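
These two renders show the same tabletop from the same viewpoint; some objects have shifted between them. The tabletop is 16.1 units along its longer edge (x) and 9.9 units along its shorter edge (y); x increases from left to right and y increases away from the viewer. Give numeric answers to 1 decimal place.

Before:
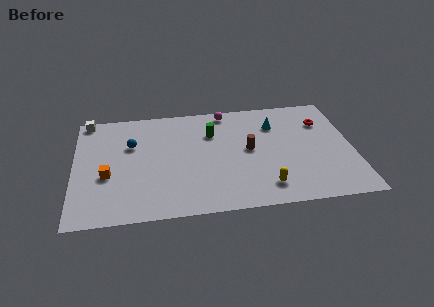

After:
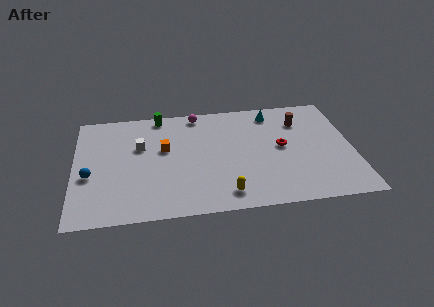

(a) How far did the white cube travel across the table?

4.1

From (0.8, 9.1) to (3.8, 6.3), the white cube covered √(3.0² + 2.8²) ≈ 4.1 units.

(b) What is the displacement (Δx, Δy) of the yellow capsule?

(-2.3, -0.3)

From the two frames, the yellow capsule sits at roughly (10.9, 1.8) before and (8.6, 1.5) after.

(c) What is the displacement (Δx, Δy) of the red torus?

(-2.5, -2.0)

The red torus was at about (14.5, 7.2) and moved to about (12.0, 5.2).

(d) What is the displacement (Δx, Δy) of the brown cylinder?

(3.1, 2.2)

From the two frames, the brown cylinder sits at roughly (10.1, 5.2) before and (13.2, 7.4) after.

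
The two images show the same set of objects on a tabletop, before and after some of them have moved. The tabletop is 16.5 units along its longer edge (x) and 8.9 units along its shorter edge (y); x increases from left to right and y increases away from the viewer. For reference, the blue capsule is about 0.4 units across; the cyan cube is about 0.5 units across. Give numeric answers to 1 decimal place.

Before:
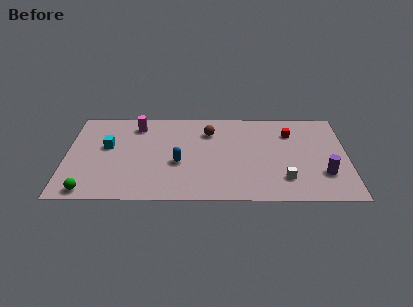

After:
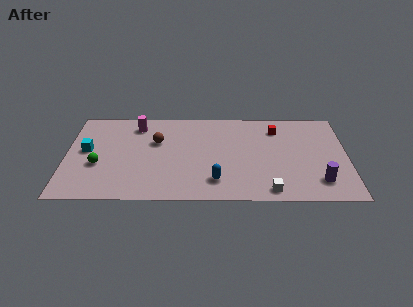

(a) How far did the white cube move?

1.4

The white cube moved from about (12.8, 2.1) to (11.9, 1.0), a distance of √(0.9² + 1.1²) ≈ 1.4.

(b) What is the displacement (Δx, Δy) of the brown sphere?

(-3.1, -1.0)

The brown sphere was at about (8.4, 6.7) and moved to about (5.3, 5.7).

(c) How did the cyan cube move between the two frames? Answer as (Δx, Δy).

(-1.2, -0.4)

The cyan cube started near (2.4, 5.2) and ended near (1.2, 4.8).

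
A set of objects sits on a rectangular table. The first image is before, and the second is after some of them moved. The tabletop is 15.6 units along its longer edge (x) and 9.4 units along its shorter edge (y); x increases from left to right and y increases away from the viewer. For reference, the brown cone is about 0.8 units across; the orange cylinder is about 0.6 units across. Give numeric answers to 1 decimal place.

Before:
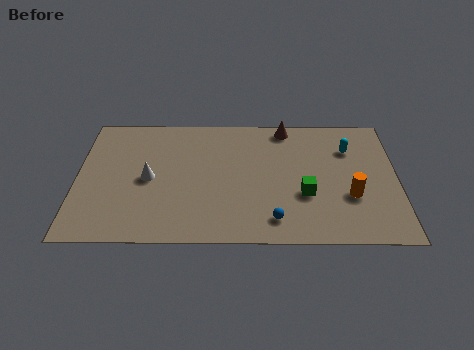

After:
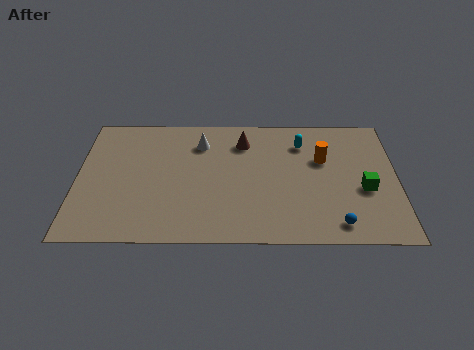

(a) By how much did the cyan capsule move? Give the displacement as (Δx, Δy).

(-2.3, 0.4)

From the two frames, the cyan capsule sits at roughly (13.3, 6.8) before and (11.0, 7.2) after.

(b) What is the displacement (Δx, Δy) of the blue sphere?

(3.0, -0.3)

The blue sphere started near (9.6, 1.6) and ended near (12.6, 1.3).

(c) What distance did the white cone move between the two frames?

3.7

From (3.5, 4.5) to (6.0, 7.2), the white cone covered √(2.5² + 2.7²) ≈ 3.7 units.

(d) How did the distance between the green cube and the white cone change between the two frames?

+1.0

The distance was about 7.7 in the first image and 8.7 in the second, so they moved 1.0 units further apart.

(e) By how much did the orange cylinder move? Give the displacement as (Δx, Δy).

(-1.3, 2.7)

The orange cylinder started near (13.3, 3.3) and ended near (12.0, 6.0).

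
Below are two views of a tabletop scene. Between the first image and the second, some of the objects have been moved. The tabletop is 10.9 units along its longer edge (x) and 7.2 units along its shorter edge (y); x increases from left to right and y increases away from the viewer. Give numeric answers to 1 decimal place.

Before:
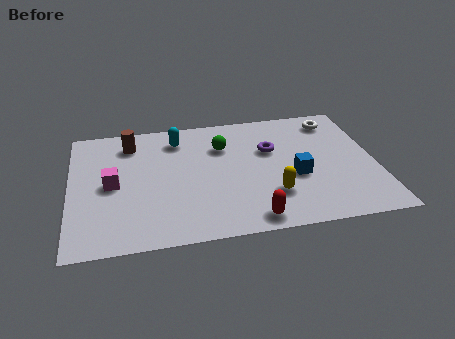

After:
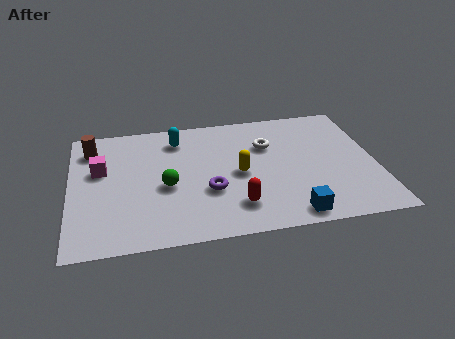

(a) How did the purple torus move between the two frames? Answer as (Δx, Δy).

(-2.3, -2.0)

From the two frames, the purple torus sits at roughly (7.2, 4.6) before and (4.9, 2.6) after.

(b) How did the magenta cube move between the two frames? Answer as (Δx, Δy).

(-0.4, 0.9)

The magenta cube started near (1.5, 3.5) and ended near (1.1, 4.4).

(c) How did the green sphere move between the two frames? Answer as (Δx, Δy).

(-2.1, -2.0)

The green sphere started near (5.5, 5.1) and ended near (3.4, 3.1).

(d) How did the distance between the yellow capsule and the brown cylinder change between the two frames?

-0.5

They were about 6.2 units apart before and 5.7 after — 0.5 units closer together.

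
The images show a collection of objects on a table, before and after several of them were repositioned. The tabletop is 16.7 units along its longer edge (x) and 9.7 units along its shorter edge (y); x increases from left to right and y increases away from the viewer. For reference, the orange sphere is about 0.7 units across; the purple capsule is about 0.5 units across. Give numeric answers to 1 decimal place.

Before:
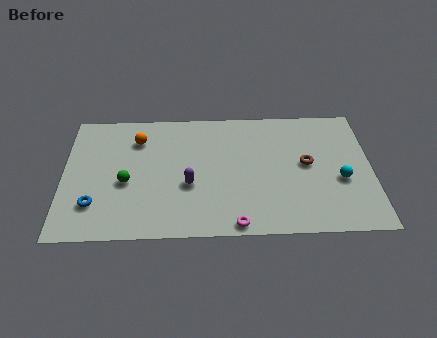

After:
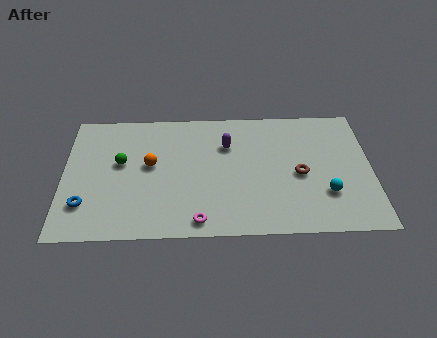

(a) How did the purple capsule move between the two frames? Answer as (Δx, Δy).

(2.1, 3.0)

The purple capsule started near (6.8, 3.8) and ended near (8.9, 6.8).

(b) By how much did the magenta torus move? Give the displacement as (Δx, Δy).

(-2.0, 0.3)

From the two frames, the magenta torus sits at roughly (9.3, 0.8) before and (7.3, 1.1) after.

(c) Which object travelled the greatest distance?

the purple capsule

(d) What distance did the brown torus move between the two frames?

0.9

The brown torus moved from about (13.2, 5.2) to (12.8, 4.4), a distance of √(0.4² + 0.8²) ≈ 0.9.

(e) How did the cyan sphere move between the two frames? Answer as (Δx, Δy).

(-0.8, -1.0)

The cyan sphere was at about (15.0, 3.9) and moved to about (14.2, 2.9).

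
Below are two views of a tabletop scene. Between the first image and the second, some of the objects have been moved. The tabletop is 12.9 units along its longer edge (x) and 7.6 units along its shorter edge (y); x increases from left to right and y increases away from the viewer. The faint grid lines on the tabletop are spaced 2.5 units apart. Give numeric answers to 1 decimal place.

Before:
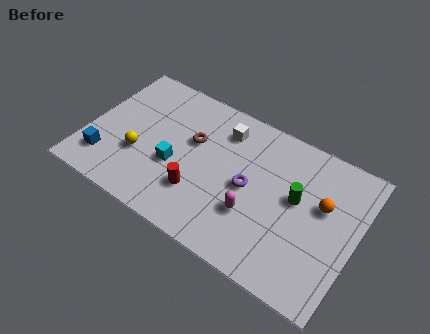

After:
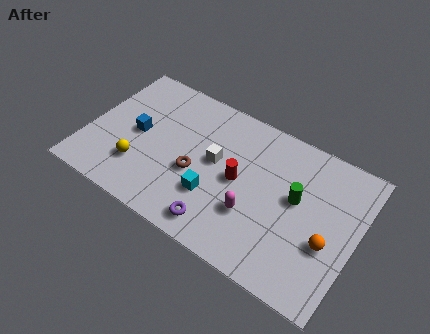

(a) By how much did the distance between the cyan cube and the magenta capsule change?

-2.0

They were about 3.9 units apart before and 1.9 after — 2.0 units closer together.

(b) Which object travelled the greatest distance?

the purple torus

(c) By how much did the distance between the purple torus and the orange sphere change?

+1.7

The distance was about 3.5 in the first image and 5.2 in the second, so they moved 1.7 units further apart.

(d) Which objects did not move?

the magenta capsule and the green cylinder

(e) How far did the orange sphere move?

1.8

From (11.2, 4.6) to (11.7, 2.9), the orange sphere covered √(0.5² + 1.7²) ≈ 1.8 units.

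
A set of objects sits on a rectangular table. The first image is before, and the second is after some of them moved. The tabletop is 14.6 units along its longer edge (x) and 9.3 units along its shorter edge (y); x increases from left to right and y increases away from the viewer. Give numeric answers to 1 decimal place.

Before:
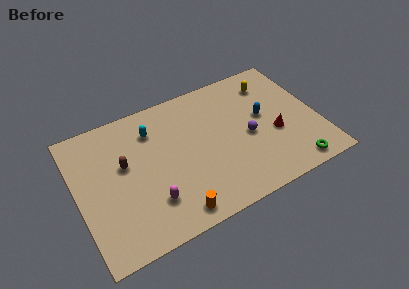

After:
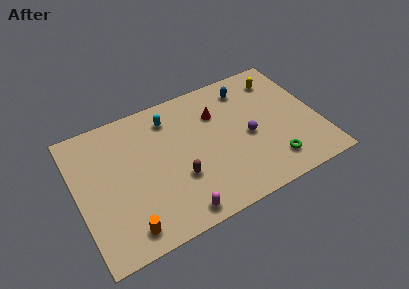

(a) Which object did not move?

the purple sphere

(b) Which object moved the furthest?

the red cone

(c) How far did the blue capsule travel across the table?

2.5

The blue capsule was near (11.4, 5.2) before and (10.7, 7.6) after, so it travelled √(0.7² + 2.4²) ≈ 2.5 units.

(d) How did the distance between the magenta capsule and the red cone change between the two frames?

-1.5

The distance was about 7.9 in the first image and 6.4 in the second, so they moved 1.5 units closer together.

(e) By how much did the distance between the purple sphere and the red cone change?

+1.2

They were about 1.7 units apart before and 2.9 after — 1.2 units further apart.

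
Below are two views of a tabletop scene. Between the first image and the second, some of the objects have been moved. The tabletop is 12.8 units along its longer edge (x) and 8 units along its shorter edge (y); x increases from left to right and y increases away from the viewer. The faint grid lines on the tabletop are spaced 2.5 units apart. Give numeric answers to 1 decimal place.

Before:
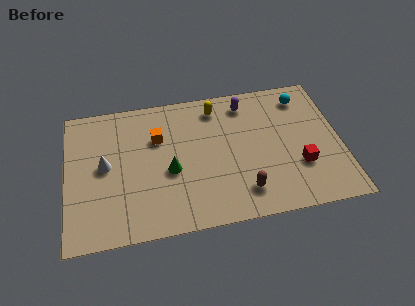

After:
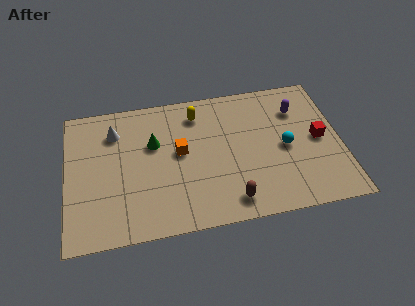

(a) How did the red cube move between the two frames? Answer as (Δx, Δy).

(1.0, 1.4)

From the two frames, the red cube sits at roughly (10.8, 2.6) before and (11.8, 4.0) after.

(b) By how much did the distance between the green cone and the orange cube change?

-0.7

They were about 2.1 units apart before and 1.4 after — 0.7 units closer together.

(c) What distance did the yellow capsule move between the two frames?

0.9

The yellow capsule moved from about (7.1, 6.7) to (6.2, 6.5), a distance of √(0.9² + 0.2²) ≈ 0.9.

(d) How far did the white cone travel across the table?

2.0

From (1.8, 4.2) to (2.3, 6.1), the white cone covered √(0.5² + 1.9²) ≈ 2.0 units.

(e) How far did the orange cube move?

1.4

From (4.3, 5.4) to (5.3, 4.4), the orange cube covered √(1.0² + 1.0²) ≈ 1.4 units.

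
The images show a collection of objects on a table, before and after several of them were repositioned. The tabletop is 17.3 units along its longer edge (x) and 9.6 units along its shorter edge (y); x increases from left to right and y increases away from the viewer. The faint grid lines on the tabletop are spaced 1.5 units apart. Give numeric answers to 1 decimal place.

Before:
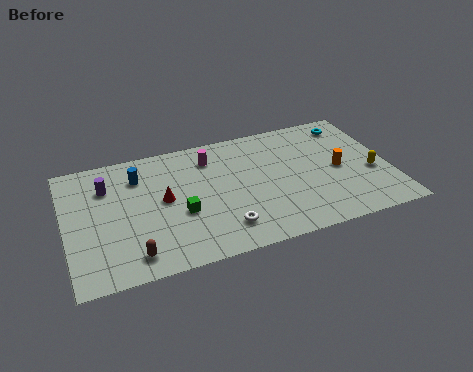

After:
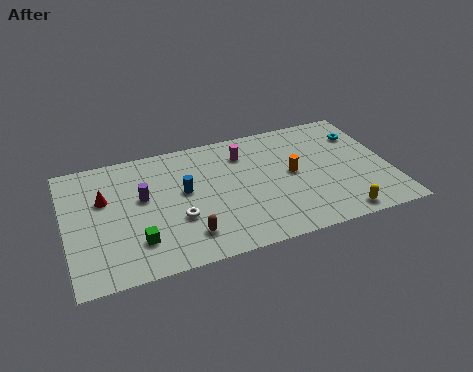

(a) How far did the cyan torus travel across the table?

1.1

From (15.6, 8.1) to (16.1, 7.1), the cyan torus covered √(0.5² + 1.0²) ≈ 1.1 units.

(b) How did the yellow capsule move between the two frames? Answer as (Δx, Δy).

(-2.1, -2.8)

The yellow capsule started near (16.3, 3.8) and ended near (14.2, 1.0).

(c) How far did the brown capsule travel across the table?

2.9

The brown capsule moved from about (3.3, 1.5) to (6.2, 2.0), a distance of √(2.9² + 0.5²) ≈ 2.9.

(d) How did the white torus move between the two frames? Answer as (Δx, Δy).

(-2.3, 1.4)

The white torus started near (8.1, 2.0) and ended near (5.8, 3.4).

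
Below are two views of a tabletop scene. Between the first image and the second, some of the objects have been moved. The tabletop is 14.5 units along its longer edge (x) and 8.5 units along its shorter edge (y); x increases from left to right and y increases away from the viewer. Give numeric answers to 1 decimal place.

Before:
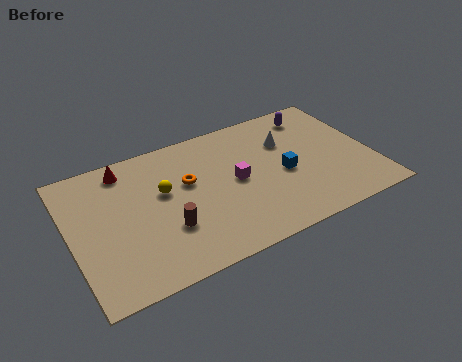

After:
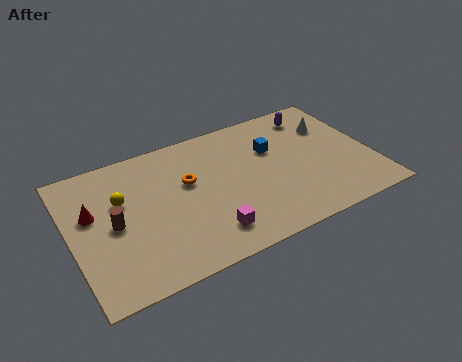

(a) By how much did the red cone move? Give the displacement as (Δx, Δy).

(-1.8, -2.1)

The red cone was at about (2.9, 7.3) and moved to about (1.1, 5.2).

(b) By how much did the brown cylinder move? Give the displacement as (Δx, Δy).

(-2.4, 1.3)

The brown cylinder started near (4.4, 2.8) and ended near (2.0, 4.1).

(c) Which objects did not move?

the orange torus and the purple capsule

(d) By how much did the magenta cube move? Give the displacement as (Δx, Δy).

(-1.7, -2.6)

The magenta cube started near (7.9, 4.3) and ended near (6.2, 1.7).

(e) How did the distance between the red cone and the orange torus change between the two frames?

+1.1

The distance was about 3.5 in the first image and 4.6 in the second, so they moved 1.1 units further apart.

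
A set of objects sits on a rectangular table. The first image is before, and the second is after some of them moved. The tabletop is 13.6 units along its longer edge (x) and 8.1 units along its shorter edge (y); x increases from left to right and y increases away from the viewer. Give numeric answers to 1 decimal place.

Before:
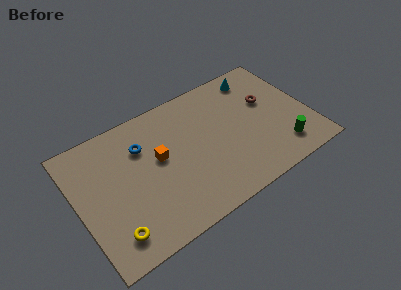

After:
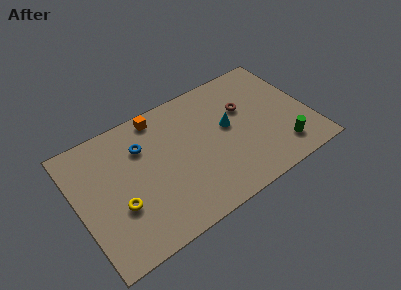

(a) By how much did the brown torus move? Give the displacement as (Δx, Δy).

(-1.4, 0.2)

The brown torus was at about (11.4, 5.0) and moved to about (10.0, 5.2).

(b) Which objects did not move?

the green cylinder and the blue torus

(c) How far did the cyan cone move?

3.3

The cyan cone moved from about (11.1, 6.9) to (8.9, 4.5), a distance of √(2.2² + 2.4²) ≈ 3.3.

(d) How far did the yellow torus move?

1.5

The yellow torus moved from about (1.6, 1.5) to (2.2, 2.9), a distance of √(0.6² + 1.4²) ≈ 1.5.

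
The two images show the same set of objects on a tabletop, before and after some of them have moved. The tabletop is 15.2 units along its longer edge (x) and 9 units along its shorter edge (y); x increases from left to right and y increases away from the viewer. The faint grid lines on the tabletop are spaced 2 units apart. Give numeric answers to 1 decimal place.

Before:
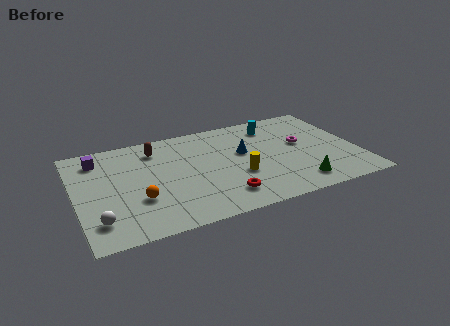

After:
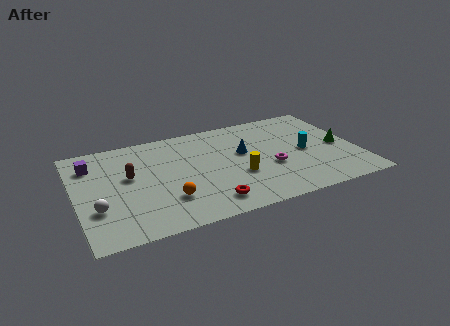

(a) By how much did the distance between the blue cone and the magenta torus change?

-1.0

The distance was about 3.2 in the first image and 2.2 in the second, so they moved 1.0 units closer together.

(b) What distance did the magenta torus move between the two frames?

2.5

From (12.3, 5.1) to (10.4, 3.5), the magenta torus covered √(1.9² + 1.6²) ≈ 2.5 units.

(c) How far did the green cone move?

3.8

The green cone was near (11.6, 1.5) before and (14.3, 4.2) after, so it travelled √(2.7² + 2.7²) ≈ 3.8 units.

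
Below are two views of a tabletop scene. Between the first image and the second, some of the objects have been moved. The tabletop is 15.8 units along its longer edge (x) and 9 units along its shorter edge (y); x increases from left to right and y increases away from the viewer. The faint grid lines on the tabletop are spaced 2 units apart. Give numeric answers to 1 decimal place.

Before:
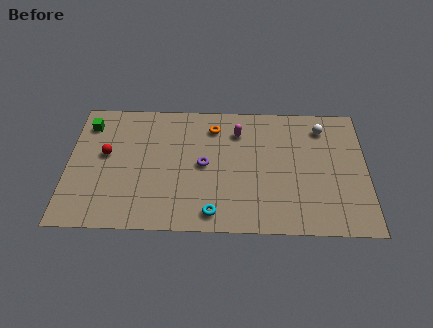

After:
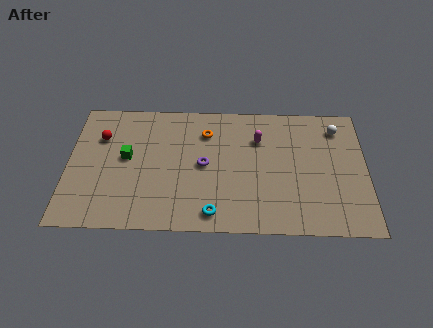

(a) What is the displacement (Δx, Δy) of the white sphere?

(0.8, 0.0)

From the two frames, the white sphere sits at roughly (13.5, 7.3) before and (14.3, 7.3) after.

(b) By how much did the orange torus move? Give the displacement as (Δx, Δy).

(-0.4, -0.4)

The orange torus started near (7.7, 7.2) and ended near (7.3, 6.8).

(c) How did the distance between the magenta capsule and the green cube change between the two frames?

-0.8

The distance was about 8.0 in the first image and 7.2 in the second, so they moved 0.8 units closer together.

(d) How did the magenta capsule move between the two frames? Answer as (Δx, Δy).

(1.1, -0.5)

From the two frames, the magenta capsule sits at roughly (9.0, 6.9) before and (10.1, 6.4) after.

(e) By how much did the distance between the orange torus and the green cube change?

-2.1

The distance was about 6.7 in the first image and 4.6 in the second, so they moved 2.1 units closer together.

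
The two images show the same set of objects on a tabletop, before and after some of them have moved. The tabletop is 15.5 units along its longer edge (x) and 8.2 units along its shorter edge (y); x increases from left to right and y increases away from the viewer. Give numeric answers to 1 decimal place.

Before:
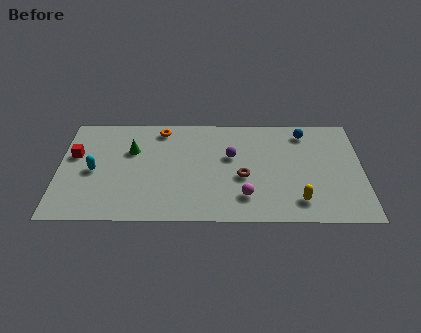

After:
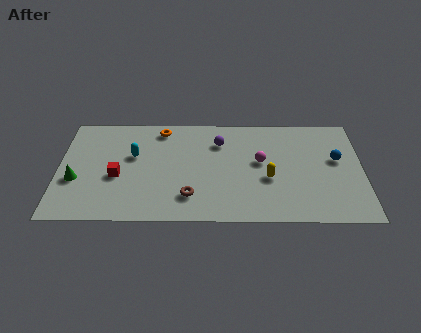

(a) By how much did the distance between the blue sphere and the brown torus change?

+3.3

They were about 4.7 units apart before and 8.0 after — 3.3 units further apart.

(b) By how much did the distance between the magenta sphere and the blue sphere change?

-2.0

Before: roughly 5.9 units apart; after: 3.9. That's 2.0 units closer together.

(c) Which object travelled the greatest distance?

the green cone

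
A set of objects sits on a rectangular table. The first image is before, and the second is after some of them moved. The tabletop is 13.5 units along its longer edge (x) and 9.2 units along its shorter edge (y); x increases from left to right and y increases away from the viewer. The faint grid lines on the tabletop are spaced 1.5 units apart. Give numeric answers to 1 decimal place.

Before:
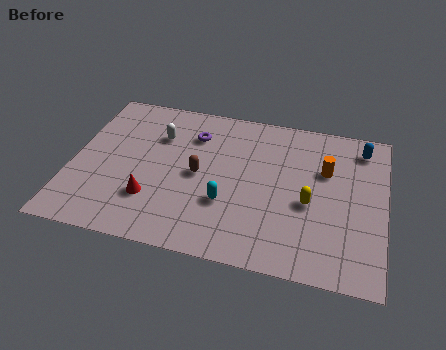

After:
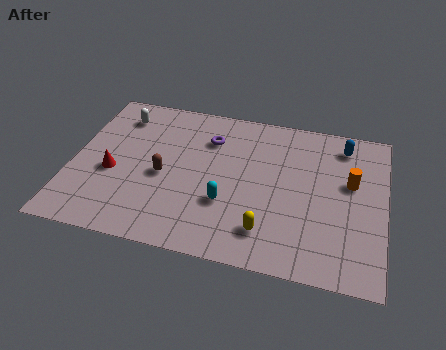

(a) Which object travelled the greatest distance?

the yellow capsule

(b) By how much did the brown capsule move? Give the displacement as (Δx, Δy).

(-1.5, -0.4)

The brown capsule started near (5.5, 4.5) and ended near (4.0, 4.1).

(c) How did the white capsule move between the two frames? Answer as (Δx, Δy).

(-1.8, 0.9)

From the two frames, the white capsule sits at roughly (3.6, 6.5) before and (1.8, 7.4) after.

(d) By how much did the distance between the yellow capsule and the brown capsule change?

+0.3

The distance was about 4.8 in the first image and 5.1 in the second, so they moved 0.3 units further apart.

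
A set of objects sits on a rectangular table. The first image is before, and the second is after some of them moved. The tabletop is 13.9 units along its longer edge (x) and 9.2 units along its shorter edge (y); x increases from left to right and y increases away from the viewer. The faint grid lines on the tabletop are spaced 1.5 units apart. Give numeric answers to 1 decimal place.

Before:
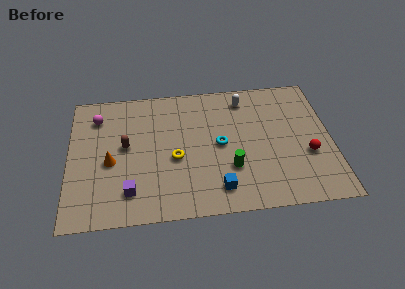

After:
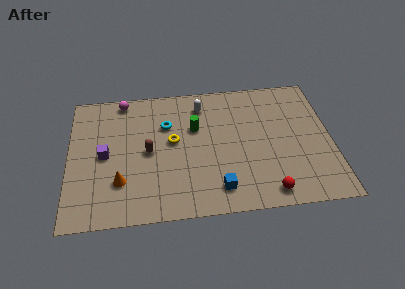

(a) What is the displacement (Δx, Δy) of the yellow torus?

(-0.1, 1.2)

From the two frames, the yellow torus sits at roughly (5.6, 3.9) before and (5.5, 5.1) after.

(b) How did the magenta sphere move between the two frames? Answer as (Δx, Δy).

(1.4, 1.1)

From the two frames, the magenta sphere sits at roughly (1.5, 7.2) before and (2.9, 8.3) after.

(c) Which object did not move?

the blue cube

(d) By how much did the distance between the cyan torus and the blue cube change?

+2.4

The distance was about 3.0 in the first image and 5.4 in the second, so they moved 2.4 units further apart.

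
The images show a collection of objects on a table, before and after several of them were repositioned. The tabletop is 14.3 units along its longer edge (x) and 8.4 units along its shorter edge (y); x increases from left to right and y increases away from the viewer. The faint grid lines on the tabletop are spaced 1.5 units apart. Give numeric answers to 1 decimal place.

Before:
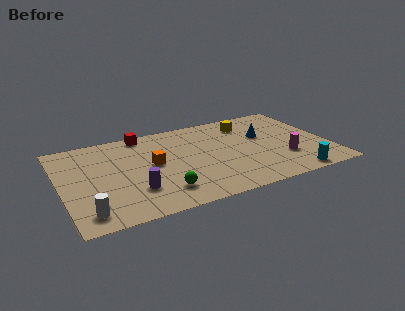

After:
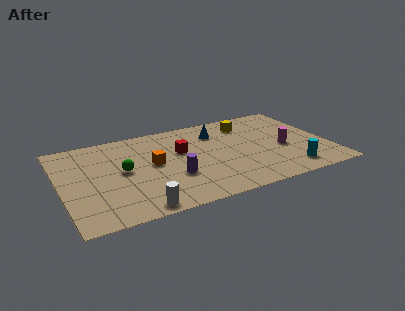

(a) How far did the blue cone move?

2.7

From (11.0, 5.2) to (8.6, 6.4), the blue cone covered √(2.4² + 1.2²) ≈ 2.7 units.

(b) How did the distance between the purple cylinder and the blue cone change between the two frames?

-3.3

They were about 7.8 units apart before and 4.5 after — 3.3 units closer together.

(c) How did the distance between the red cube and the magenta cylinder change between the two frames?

-3.1

The distance was about 8.7 in the first image and 5.6 in the second, so they moved 3.1 units closer together.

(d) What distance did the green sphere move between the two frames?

3.2

The green sphere moved from about (5.1, 1.8) to (3.3, 4.4), a distance of √(1.8² + 2.6²) ≈ 3.2.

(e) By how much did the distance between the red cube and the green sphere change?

-2.5

The distance was about 5.8 in the first image and 3.3 in the second, so they moved 2.5 units closer together.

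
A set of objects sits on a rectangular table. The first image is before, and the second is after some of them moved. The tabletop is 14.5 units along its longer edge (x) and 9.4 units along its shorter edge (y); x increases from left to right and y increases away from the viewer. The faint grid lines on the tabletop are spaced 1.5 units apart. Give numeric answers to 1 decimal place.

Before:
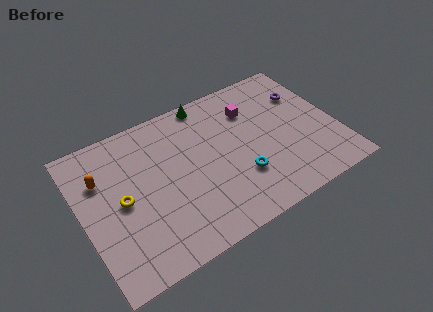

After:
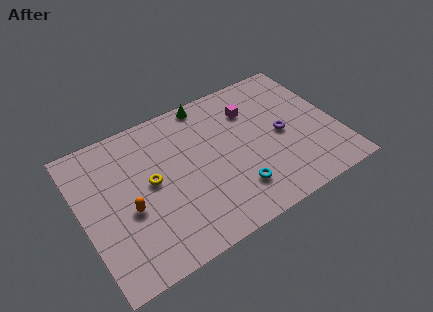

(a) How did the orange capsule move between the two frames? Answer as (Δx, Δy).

(1.2, -2.6)

The orange capsule was at about (1.3, 6.5) and moved to about (2.5, 3.9).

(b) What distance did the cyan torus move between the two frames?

0.8

The cyan torus moved from about (8.7, 2.9) to (8.3, 2.2), a distance of √(0.4² + 0.7²) ≈ 0.8.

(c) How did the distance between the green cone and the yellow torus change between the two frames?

-1.6

Before: roughly 6.8 units apart; after: 5.2. That's 1.6 units closer together.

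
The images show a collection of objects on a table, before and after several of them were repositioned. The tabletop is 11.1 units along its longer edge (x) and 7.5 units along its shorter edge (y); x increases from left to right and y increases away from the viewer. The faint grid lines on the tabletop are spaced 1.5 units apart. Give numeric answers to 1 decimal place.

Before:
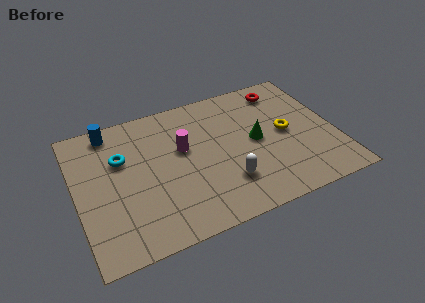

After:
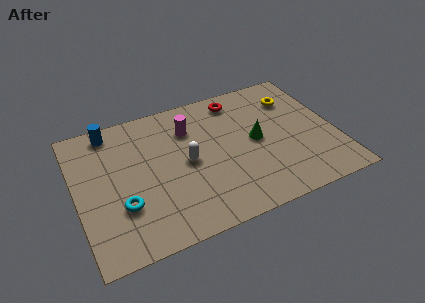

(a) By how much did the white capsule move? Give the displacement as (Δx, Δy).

(-1.5, 1.7)

The white capsule was at about (6.2, 2.0) and moved to about (4.7, 3.7).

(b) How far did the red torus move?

2.0

The red torus was near (9.2, 6.3) before and (7.2, 6.4) after, so it travelled √(2.0² + 0.1²) ≈ 2.0 units.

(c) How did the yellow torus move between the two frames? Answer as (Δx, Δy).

(0.6, 1.8)

The yellow torus started near (9.0, 3.8) and ended near (9.6, 5.6).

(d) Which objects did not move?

the blue cylinder and the green cone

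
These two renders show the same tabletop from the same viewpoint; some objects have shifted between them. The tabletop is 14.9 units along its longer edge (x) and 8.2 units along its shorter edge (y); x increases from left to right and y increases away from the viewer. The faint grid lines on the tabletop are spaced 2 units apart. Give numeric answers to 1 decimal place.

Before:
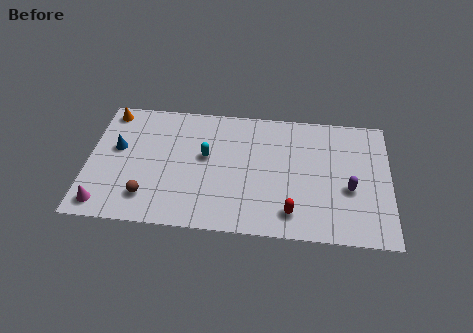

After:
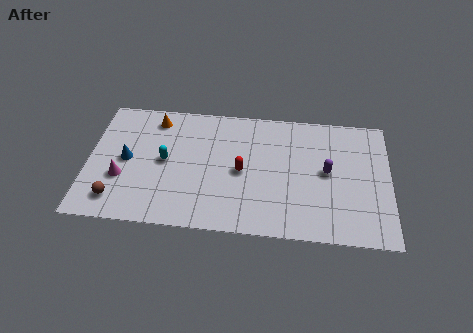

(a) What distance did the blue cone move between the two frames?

0.9

From (1.4, 4.8) to (1.9, 4.1), the blue cone covered √(0.5² + 0.7²) ≈ 0.9 units.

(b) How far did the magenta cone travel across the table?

2.0

The magenta cone was near (0.9, 1.1) before and (1.7, 2.9) after, so it travelled √(0.8² + 1.8²) ≈ 2.0 units.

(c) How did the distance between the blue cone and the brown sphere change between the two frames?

-0.8

Before: roughly 3.4 units apart; after: 2.6. That's 0.8 units closer together.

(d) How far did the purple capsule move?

1.5

From (12.9, 3.3) to (11.8, 4.3), the purple capsule covered √(1.1² + 1.0²) ≈ 1.5 units.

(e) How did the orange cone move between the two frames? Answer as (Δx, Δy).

(2.3, -0.3)

The orange cone started near (0.9, 7.2) and ended near (3.2, 6.9).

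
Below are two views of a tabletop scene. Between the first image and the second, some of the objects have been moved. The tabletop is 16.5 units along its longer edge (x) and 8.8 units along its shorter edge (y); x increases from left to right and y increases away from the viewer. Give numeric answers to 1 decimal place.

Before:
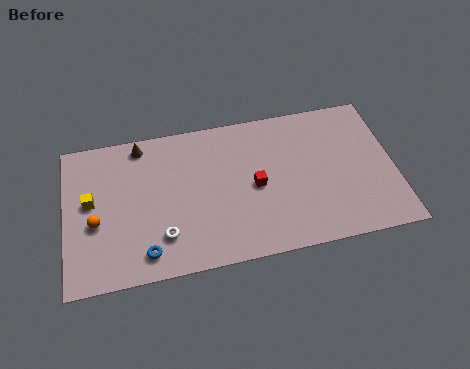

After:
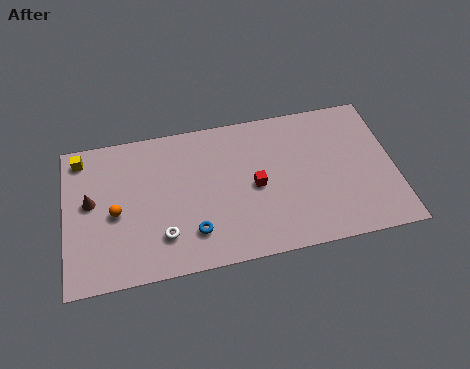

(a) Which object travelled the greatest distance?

the brown cone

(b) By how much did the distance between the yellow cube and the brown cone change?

-1.2

Before: roughly 3.9 units apart; after: 2.7. That's 1.2 units closer together.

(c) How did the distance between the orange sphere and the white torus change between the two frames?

-0.7

They were about 3.6 units apart before and 2.9 after — 0.7 units closer together.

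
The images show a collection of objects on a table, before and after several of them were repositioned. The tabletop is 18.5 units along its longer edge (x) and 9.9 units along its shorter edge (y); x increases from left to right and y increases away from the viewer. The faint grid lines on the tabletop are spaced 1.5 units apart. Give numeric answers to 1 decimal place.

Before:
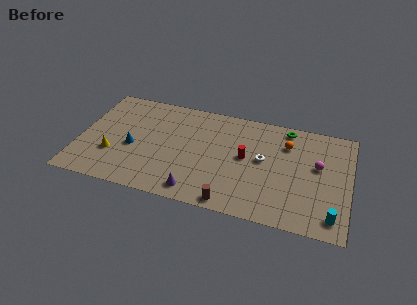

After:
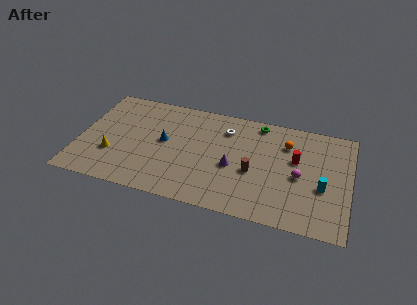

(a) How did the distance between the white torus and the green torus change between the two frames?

-1.2

Before: roughly 3.7 units apart; after: 2.5. That's 1.2 units closer together.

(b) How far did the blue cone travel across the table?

2.4

From (3.7, 4.2) to (5.8, 5.3), the blue cone covered √(2.1² + 1.1²) ≈ 2.4 units.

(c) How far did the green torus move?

1.9

The green torus moved from about (14.0, 8.8) to (12.1, 8.8), a distance of √(1.9² + 0.0²) ≈ 1.9.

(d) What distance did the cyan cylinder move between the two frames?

2.5

The cyan cylinder was near (17.5, 1.5) before and (16.7, 3.9) after, so it travelled √(0.8² + 2.4²) ≈ 2.5 units.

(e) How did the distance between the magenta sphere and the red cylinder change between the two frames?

-3.4

They were about 4.9 units apart before and 1.5 after — 3.4 units closer together.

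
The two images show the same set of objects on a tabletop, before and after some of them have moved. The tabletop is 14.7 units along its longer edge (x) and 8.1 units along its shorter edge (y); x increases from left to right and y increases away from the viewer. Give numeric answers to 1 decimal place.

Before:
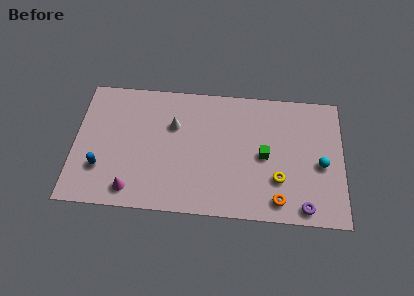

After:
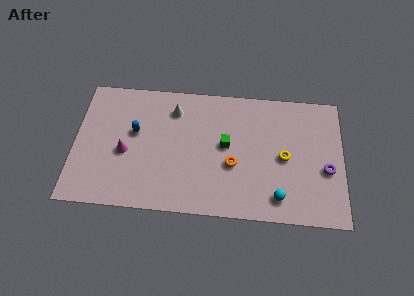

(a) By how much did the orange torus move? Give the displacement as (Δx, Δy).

(-2.5, 2.0)

From the two frames, the orange torus sits at roughly (11.2, 1.2) before and (8.7, 3.2) after.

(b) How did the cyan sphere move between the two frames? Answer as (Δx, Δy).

(-2.3, -2.2)

The cyan sphere started near (13.5, 3.6) and ended near (11.2, 1.4).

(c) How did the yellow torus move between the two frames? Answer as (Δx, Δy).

(0.3, 1.4)

The yellow torus was at about (11.2, 2.5) and moved to about (11.5, 3.9).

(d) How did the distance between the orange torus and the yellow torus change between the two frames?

+1.6

Before: roughly 1.3 units apart; after: 2.9. That's 1.6 units further apart.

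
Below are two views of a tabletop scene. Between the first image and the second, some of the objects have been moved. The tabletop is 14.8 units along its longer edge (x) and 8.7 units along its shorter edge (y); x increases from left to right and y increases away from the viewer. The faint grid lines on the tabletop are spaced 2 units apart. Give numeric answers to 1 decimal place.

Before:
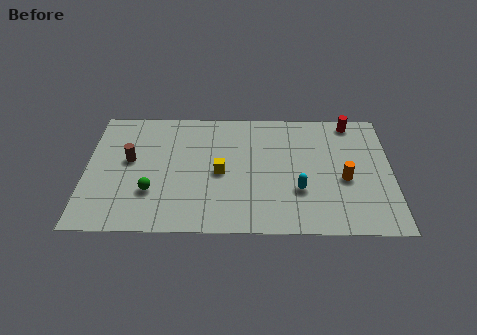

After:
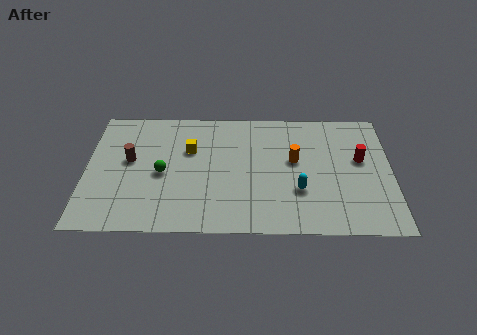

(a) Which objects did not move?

the brown cylinder and the cyan capsule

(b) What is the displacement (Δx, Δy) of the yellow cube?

(-1.5, 1.6)

The yellow cube started near (6.5, 4.1) and ended near (5.0, 5.7).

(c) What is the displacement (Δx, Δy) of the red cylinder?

(0.4, -2.7)

The red cylinder started near (12.9, 7.8) and ended near (13.3, 5.1).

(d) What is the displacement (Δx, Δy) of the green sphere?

(0.5, 1.3)

The green sphere started near (3.2, 2.7) and ended near (3.7, 4.0).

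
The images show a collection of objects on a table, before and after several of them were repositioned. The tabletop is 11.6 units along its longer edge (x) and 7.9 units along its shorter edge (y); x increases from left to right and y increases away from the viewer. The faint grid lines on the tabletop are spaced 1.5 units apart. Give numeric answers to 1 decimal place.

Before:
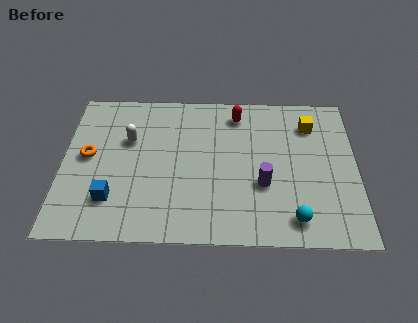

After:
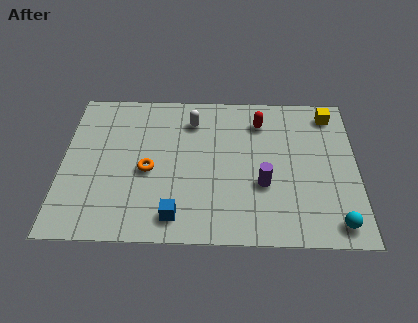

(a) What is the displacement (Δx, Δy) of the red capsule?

(0.9, -0.4)

The red capsule started near (6.9, 6.6) and ended near (7.8, 6.2).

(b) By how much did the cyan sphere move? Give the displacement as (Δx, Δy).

(1.6, -0.2)

The cyan sphere was at about (9.1, 1.2) and moved to about (10.7, 1.0).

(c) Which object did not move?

the purple cylinder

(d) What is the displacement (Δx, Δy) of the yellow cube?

(0.8, 0.6)

The yellow cube was at about (9.8, 6.1) and moved to about (10.6, 6.7).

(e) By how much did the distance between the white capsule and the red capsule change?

-1.9

They were about 4.6 units apart before and 2.7 after — 1.9 units closer together.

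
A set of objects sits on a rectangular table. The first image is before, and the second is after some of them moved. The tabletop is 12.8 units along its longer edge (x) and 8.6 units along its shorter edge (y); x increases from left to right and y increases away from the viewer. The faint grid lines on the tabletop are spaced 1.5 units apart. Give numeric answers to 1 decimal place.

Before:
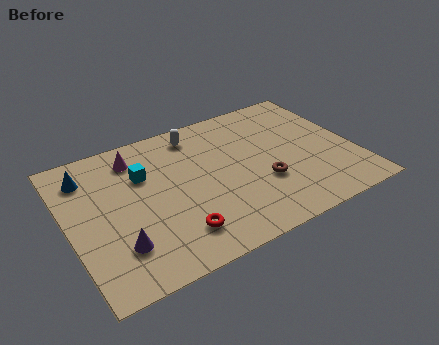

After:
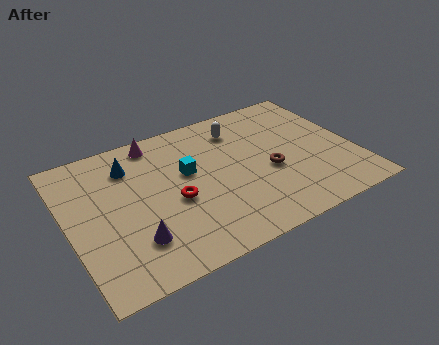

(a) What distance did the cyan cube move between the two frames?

2.0

The cyan cube was near (3.5, 5.8) before and (5.4, 5.1) after, so it travelled √(1.9² + 0.7²) ≈ 2.0 units.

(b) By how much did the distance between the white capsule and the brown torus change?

-1.6

They were about 4.9 units apart before and 3.3 after — 1.6 units closer together.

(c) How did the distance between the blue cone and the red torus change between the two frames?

-2.7

Before: roughly 6.0 units apart; after: 3.3. That's 2.7 units closer together.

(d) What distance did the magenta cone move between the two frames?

1.2

The magenta cone moved from about (3.3, 7.0) to (4.3, 7.6), a distance of √(1.0² + 0.6²) ≈ 1.2.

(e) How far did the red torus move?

1.9

From (4.4, 1.8) to (4.6, 3.7), the red torus covered √(0.2² + 1.9²) ≈ 1.9 units.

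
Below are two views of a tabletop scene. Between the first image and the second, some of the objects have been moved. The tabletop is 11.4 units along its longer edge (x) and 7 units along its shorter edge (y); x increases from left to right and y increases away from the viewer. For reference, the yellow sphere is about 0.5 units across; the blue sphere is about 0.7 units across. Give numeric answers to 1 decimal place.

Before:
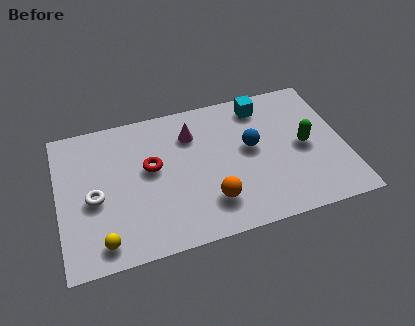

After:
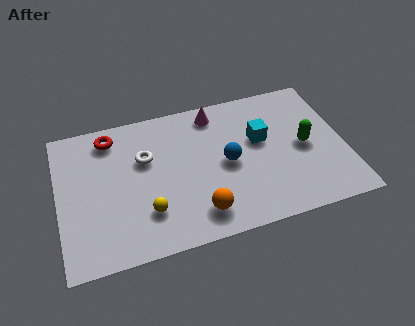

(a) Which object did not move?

the green capsule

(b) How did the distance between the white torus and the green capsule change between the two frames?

-2.0

Before: roughly 8.4 units apart; after: 6.4. That's 2.0 units closer together.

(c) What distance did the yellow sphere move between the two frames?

2.0

From (1.6, 1.0) to (3.4, 1.9), the yellow sphere covered √(1.8² + 0.9²) ≈ 2.0 units.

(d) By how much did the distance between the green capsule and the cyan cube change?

-1.0

The distance was about 2.9 in the first image and 1.9 in the second, so they moved 1.0 units closer together.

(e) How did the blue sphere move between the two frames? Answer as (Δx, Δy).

(-1.0, -0.5)

From the two frames, the blue sphere sits at roughly (7.7, 3.9) before and (6.7, 3.4) after.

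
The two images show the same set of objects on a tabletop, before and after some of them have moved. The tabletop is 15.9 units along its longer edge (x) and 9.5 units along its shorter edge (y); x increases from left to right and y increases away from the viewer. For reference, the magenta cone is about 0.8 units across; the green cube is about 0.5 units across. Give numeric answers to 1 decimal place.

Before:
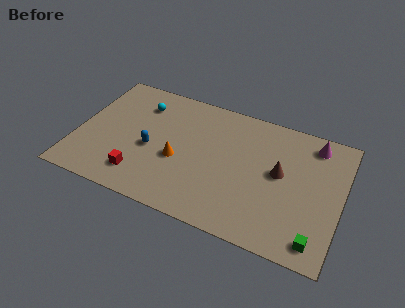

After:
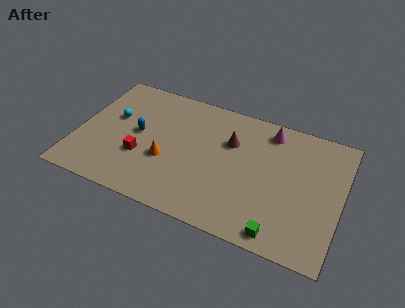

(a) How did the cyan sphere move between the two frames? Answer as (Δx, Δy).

(-1.5, -1.6)

The cyan sphere started near (3.5, 7.3) and ended near (2.0, 5.7).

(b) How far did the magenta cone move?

2.7

The magenta cone was near (14.0, 8.1) before and (11.3, 8.1) after, so it travelled √(2.7² + 0.0²) ≈ 2.7 units.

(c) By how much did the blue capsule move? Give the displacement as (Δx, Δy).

(-0.9, 0.9)

From the two frames, the blue capsule sits at roughly (4.5, 4.1) before and (3.6, 5.0) after.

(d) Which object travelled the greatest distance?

the brown cone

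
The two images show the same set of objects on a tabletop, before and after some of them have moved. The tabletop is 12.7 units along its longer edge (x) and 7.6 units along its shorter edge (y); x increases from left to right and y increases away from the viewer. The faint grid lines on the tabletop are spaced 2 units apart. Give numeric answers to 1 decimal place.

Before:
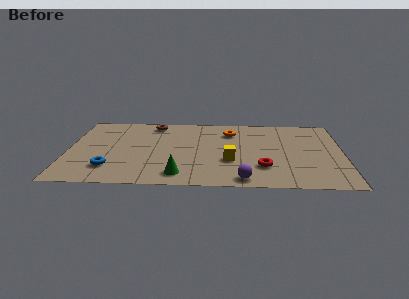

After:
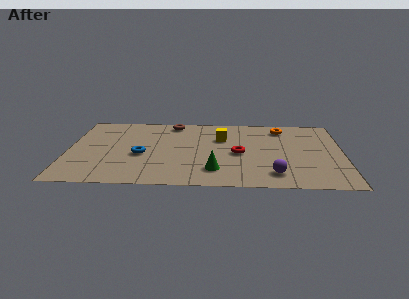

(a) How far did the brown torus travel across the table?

0.9

From (3.9, 6.6) to (4.8, 6.7), the brown torus covered √(0.9² + 0.1²) ≈ 0.9 units.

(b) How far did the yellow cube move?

2.4

From (7.5, 2.7) to (7.1, 5.1), the yellow cube covered √(0.4² + 2.4²) ≈ 2.4 units.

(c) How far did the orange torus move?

2.5

The orange torus was near (7.5, 5.8) before and (9.9, 6.3) after, so it travelled √(2.4² + 0.5²) ≈ 2.5 units.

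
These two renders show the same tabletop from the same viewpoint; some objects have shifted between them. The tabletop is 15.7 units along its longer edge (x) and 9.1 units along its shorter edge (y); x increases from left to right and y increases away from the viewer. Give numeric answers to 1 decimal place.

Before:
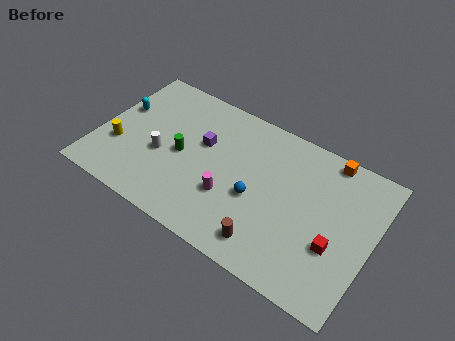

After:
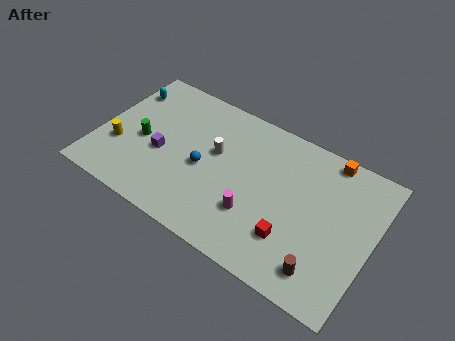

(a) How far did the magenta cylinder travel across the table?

1.5

The magenta cylinder moved from about (7.8, 3.1) to (9.3, 2.8), a distance of √(1.5² + 0.3²) ≈ 1.5.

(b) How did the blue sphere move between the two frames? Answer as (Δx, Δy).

(-3.1, 0.3)

The blue sphere started near (9.2, 3.8) and ended near (6.1, 4.1).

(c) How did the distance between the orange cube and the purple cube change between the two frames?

+2.7

Before: roughly 7.4 units apart; after: 10.1. That's 2.7 units further apart.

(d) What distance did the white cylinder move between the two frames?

3.4

The white cylinder moved from about (3.7, 3.7) to (6.6, 5.4), a distance of √(2.9² + 1.7²) ≈ 3.4.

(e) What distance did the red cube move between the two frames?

2.4

From (13.8, 3.3) to (11.5, 2.5), the red cube covered √(2.3² + 0.8²) ≈ 2.4 units.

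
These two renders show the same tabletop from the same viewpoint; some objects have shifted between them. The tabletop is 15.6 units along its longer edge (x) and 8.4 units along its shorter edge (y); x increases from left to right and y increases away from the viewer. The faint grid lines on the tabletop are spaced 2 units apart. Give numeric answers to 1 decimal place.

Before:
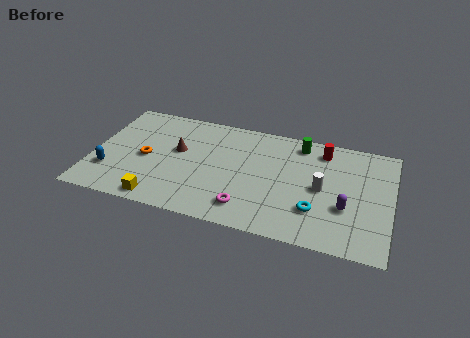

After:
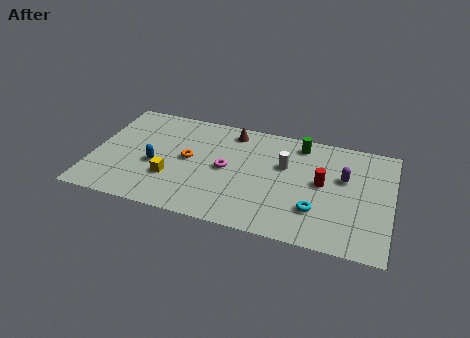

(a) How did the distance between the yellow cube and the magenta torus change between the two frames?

-1.4

Before: roughly 4.6 units apart; after: 3.2. That's 1.4 units closer together.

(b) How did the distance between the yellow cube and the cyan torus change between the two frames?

-0.5

Before: roughly 8.1 units apart; after: 7.6. That's 0.5 units closer together.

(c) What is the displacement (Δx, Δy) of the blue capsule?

(2.3, 1.1)

From the two frames, the blue capsule sits at roughly (1.0, 2.4) before and (3.3, 3.5) after.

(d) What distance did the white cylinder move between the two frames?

2.3

The white cylinder moved from about (12.0, 4.1) to (10.0, 5.3), a distance of √(2.0² + 1.2²) ≈ 2.3.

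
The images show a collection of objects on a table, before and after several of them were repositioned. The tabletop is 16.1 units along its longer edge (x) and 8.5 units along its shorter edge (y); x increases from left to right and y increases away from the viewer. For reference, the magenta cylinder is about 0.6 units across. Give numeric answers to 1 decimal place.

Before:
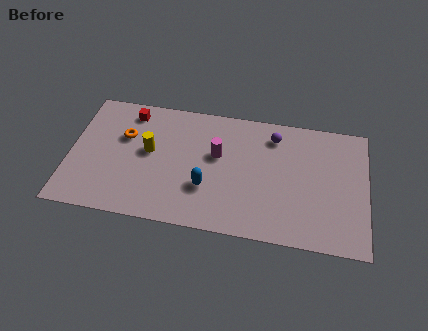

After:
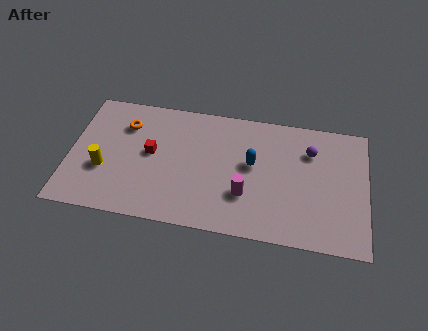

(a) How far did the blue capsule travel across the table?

3.1

The blue capsule moved from about (7.5, 2.8) to (9.9, 4.8), a distance of √(2.4² + 2.0²) ≈ 3.1.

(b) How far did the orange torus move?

0.8

The orange torus was near (2.9, 5.5) before and (2.9, 6.3) after, so it travelled √(0.0² + 0.8²) ≈ 0.8 units.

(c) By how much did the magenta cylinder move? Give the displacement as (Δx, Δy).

(1.6, -2.4)

From the two frames, the magenta cylinder sits at roughly (8.0, 5.1) before and (9.6, 2.7) after.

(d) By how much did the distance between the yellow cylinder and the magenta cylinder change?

+4.0

The distance was about 3.7 in the first image and 7.7 in the second, so they moved 4.0 units further apart.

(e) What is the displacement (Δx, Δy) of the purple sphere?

(2.0, -0.7)

The purple sphere was at about (11.0, 6.9) and moved to about (13.0, 6.2).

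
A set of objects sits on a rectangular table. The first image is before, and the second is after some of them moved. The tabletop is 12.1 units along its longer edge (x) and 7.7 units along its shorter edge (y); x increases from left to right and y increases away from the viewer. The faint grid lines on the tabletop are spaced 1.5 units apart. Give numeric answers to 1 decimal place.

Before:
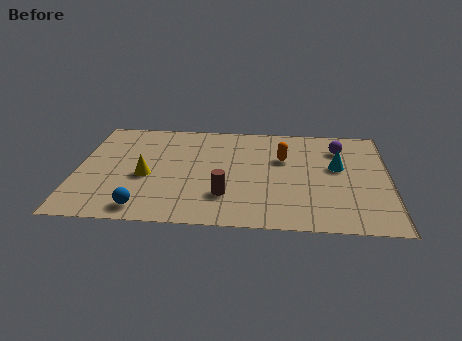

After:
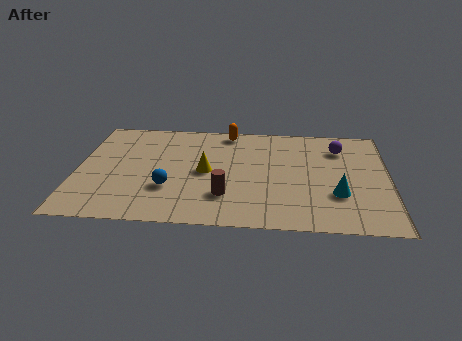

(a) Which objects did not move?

the purple sphere and the brown cylinder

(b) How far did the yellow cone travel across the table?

2.4

The yellow cone was near (2.7, 3.3) before and (5.0, 3.8) after, so it travelled √(2.3² + 0.5²) ≈ 2.4 units.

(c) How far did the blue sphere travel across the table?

1.7

The blue sphere moved from about (2.7, 1.0) to (3.6, 2.5), a distance of √(0.9² + 1.5²) ≈ 1.7.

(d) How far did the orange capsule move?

2.9

The orange capsule moved from about (8.0, 5.0) to (5.8, 6.9), a distance of √(2.2² + 1.9²) ≈ 2.9.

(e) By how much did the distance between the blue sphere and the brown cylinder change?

-1.1

Before: roughly 3.3 units apart; after: 2.2. That's 1.1 units closer together.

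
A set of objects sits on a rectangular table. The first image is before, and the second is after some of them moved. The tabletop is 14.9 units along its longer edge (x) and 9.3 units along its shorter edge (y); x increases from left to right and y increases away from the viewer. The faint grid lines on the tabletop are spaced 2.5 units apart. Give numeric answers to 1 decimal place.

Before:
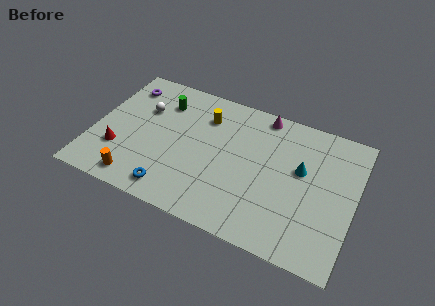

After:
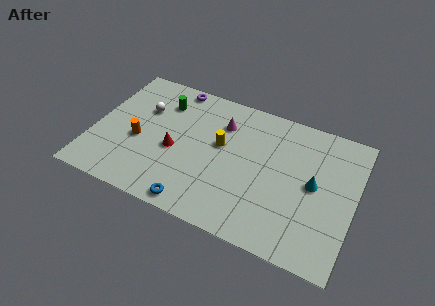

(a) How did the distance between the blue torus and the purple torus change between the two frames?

+0.7

The distance was about 7.2 in the first image and 7.9 in the second, so they moved 0.7 units further apart.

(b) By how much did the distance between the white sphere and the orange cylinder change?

-2.7

The distance was about 5.0 in the first image and 2.3 in the second, so they moved 2.7 units closer together.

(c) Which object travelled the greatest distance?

the red cone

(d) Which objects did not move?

the white sphere and the green cylinder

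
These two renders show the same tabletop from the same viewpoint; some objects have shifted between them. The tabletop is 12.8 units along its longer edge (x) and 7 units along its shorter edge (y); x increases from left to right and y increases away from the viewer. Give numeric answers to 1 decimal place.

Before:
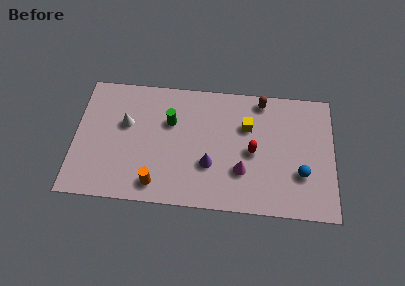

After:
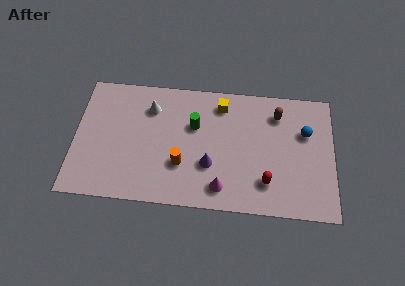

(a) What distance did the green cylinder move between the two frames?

1.2

From (4.7, 4.6) to (5.9, 4.5), the green cylinder covered √(1.2² + 0.1²) ≈ 1.2 units.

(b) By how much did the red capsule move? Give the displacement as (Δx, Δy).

(0.7, -1.6)

The red capsule was at about (8.8, 3.3) and moved to about (9.5, 1.7).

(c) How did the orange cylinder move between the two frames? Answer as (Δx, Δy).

(1.2, 1.2)

The orange cylinder started near (4.1, 1.1) and ended near (5.3, 2.3).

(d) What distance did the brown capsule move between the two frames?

1.1

The brown capsule was near (9.2, 6.2) before and (10.0, 5.5) after, so it travelled √(0.8² + 0.7²) ≈ 1.1 units.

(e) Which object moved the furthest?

the blue sphere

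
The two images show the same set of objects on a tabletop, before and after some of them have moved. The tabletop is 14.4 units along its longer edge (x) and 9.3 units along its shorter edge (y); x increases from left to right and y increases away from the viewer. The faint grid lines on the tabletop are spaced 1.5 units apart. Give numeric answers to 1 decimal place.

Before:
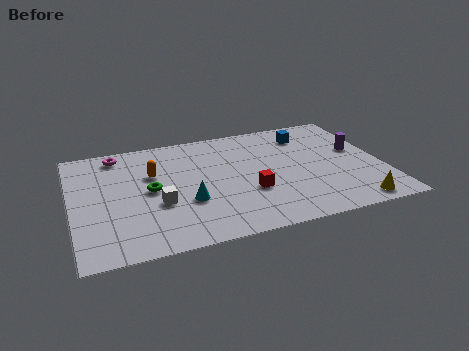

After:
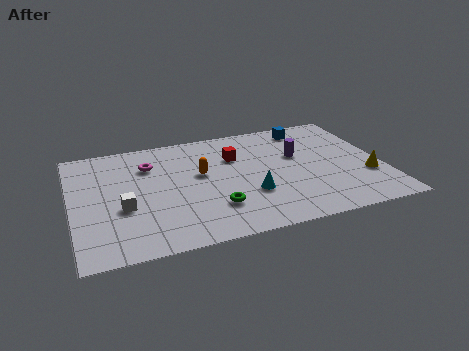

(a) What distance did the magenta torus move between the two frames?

1.9

The magenta torus was near (2.3, 8.1) before and (3.7, 6.8) after, so it travelled √(1.4² + 1.3²) ≈ 1.9 units.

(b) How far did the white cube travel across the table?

1.6

From (3.9, 3.5) to (2.3, 3.6), the white cube covered √(1.6² + 0.1²) ≈ 1.6 units.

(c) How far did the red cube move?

3.1

From (8.1, 3.3) to (7.7, 6.4), the red cube covered √(0.4² + 3.1²) ≈ 3.1 units.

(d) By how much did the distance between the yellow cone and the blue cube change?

-1.2

They were about 6.6 units apart before and 5.4 after — 1.2 units closer together.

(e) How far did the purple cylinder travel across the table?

2.8

The purple cylinder moved from about (13.4, 5.4) to (10.6, 5.7), a distance of √(2.8² + 0.3²) ≈ 2.8.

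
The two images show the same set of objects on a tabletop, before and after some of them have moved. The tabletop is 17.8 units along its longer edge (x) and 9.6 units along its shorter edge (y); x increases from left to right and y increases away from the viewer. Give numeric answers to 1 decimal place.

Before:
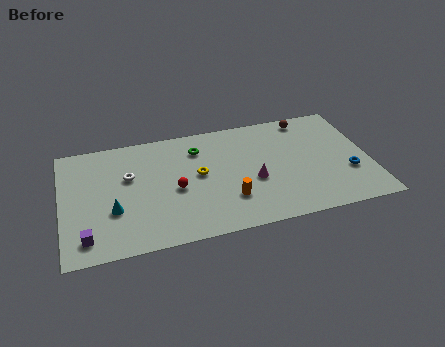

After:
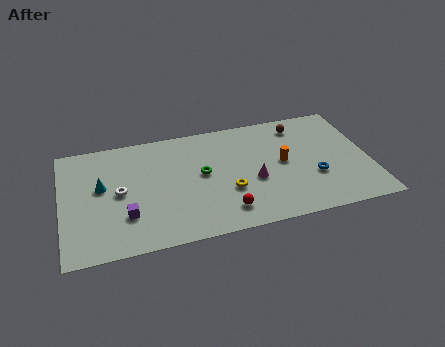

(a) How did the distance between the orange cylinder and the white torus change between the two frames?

+3.0

Before: roughly 6.5 units apart; after: 9.5. That's 3.0 units further apart.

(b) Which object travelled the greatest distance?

the orange cylinder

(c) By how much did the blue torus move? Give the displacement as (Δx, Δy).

(-2.0, 0.1)

The blue torus started near (16.5, 3.3) and ended near (14.5, 3.4).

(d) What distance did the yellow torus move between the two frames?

2.4

The yellow torus was near (7.9, 5.2) before and (9.5, 3.4) after, so it travelled √(1.6² + 1.8²) ≈ 2.4 units.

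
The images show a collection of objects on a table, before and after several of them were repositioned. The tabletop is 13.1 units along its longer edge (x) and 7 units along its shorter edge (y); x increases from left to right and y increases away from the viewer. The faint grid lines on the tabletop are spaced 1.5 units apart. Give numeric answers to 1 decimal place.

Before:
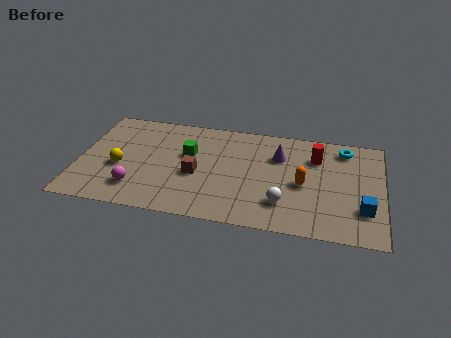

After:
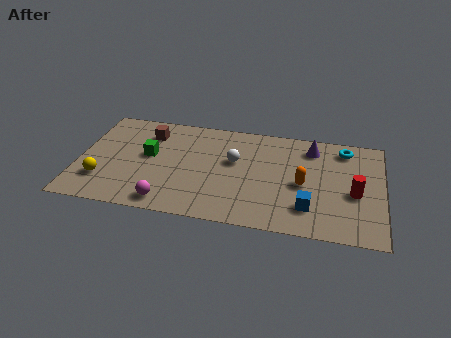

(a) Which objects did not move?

the orange capsule and the cyan torus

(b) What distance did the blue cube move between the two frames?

2.3

The blue cube moved from about (12.3, 2.0) to (10.0, 1.7), a distance of √(2.3² + 0.3²) ≈ 2.3.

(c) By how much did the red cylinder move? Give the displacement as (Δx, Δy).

(1.7, -2.1)

The red cylinder started near (10.2, 5.1) and ended near (11.9, 3.0).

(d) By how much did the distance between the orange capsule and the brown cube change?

+2.5

The distance was about 4.6 in the first image and 7.1 in the second, so they moved 2.5 units further apart.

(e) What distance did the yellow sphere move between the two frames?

1.2

From (1.8, 2.9) to (1.1, 1.9), the yellow sphere covered √(0.7² + 1.0²) ≈ 1.2 units.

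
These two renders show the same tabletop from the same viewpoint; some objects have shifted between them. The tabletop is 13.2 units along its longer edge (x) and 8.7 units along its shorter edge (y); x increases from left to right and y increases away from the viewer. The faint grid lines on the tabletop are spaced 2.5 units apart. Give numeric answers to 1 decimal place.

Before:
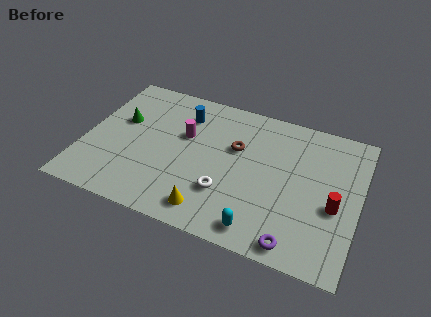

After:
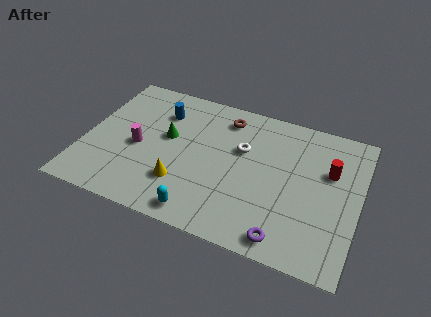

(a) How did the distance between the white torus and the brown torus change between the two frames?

-0.9

The distance was about 2.9 in the first image and 2.0 in the second, so they moved 0.9 units closer together.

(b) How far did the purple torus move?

0.5

The purple torus was near (10.5, 0.9) before and (10.0, 1.0) after, so it travelled √(0.5² + 0.1²) ≈ 0.5 units.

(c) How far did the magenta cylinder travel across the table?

2.6

The magenta cylinder moved from about (4.7, 5.4) to (2.6, 3.9), a distance of √(2.1² + 1.5²) ≈ 2.6.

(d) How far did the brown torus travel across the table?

1.8

From (7.2, 5.5) to (6.5, 7.2), the brown torus covered √(0.7² + 1.7²) ≈ 1.8 units.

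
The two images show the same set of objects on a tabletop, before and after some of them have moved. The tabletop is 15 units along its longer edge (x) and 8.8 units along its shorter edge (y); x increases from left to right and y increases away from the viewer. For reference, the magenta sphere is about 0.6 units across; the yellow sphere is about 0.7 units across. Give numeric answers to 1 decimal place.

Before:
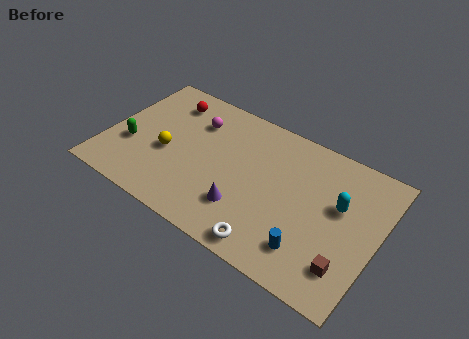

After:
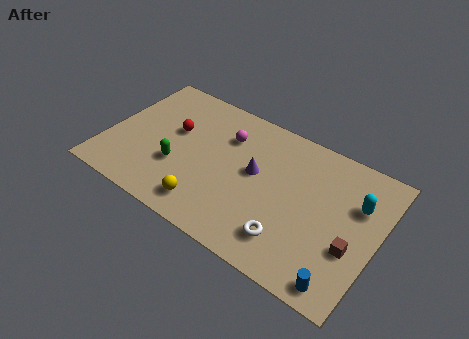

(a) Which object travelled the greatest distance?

the yellow sphere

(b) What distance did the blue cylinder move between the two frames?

2.1

The blue cylinder was near (11.7, 1.9) before and (13.6, 1.0) after, so it travelled √(1.9² + 0.9²) ≈ 2.1 units.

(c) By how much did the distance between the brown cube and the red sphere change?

-1.5

Before: roughly 12.0 units apart; after: 10.5. That's 1.5 units closer together.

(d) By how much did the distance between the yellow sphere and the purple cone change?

-0.8

Before: roughly 4.8 units apart; after: 4.0. That's 0.8 units closer together.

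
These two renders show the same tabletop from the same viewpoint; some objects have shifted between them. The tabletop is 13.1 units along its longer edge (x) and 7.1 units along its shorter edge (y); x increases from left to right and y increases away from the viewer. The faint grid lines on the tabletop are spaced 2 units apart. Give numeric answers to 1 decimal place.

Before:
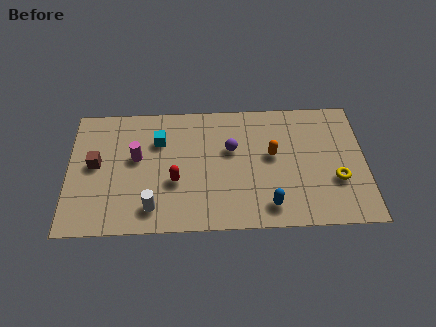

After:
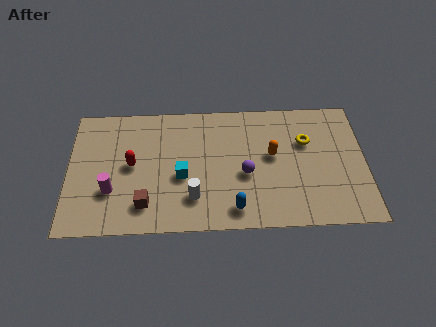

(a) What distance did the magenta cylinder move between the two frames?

2.1

The magenta cylinder moved from about (3.0, 4.1) to (1.9, 2.3), a distance of √(1.1² + 1.8²) ≈ 2.1.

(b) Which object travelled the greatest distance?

the brown cube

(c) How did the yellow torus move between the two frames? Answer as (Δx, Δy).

(-1.3, 2.2)

The yellow torus was at about (11.8, 2.5) and moved to about (10.5, 4.7).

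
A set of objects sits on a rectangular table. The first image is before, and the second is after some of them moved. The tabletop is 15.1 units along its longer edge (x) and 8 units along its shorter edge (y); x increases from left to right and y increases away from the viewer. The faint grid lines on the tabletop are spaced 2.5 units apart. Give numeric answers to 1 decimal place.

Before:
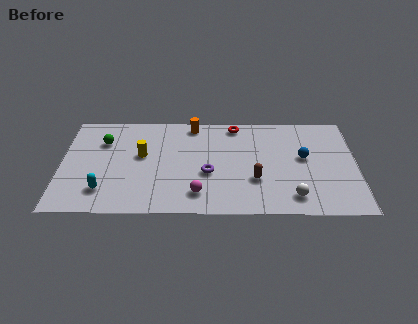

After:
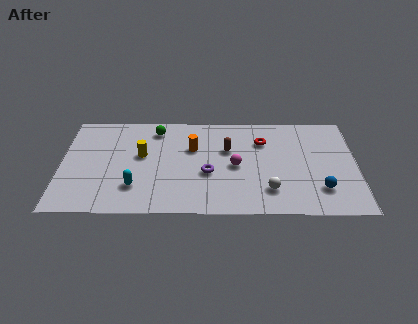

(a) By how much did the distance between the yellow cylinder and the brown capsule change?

-1.7

The distance was about 6.1 in the first image and 4.4 in the second, so they moved 1.7 units closer together.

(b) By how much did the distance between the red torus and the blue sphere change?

+0.4

They were about 4.4 units apart before and 4.8 after — 0.4 units further apart.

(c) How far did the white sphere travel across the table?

1.3

The white sphere moved from about (11.8, 1.4) to (10.6, 1.9), a distance of √(1.2² + 0.5²) ≈ 1.3.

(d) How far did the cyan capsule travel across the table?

1.6

From (2.2, 1.8) to (3.8, 2.1), the cyan capsule covered √(1.6² + 0.3²) ≈ 1.6 units.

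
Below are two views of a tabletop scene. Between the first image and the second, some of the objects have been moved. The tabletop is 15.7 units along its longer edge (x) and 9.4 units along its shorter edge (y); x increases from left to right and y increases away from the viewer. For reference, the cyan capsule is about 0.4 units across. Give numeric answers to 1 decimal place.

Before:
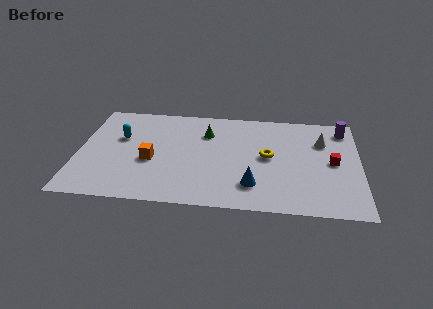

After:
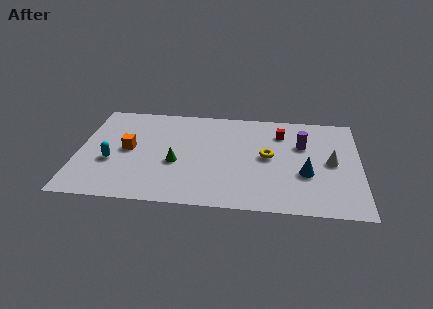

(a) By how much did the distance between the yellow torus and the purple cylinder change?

-2.9

The distance was about 5.2 in the first image and 2.3 in the second, so they moved 2.9 units closer together.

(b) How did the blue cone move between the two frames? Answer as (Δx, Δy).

(2.9, 1.3)

The blue cone started near (9.8, 2.2) and ended near (12.7, 3.5).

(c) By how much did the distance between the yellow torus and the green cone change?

+1.2

They were about 4.0 units apart before and 5.2 after — 1.2 units further apart.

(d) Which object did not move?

the yellow torus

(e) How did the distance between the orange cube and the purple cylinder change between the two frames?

-1.6

The distance was about 11.4 in the first image and 9.8 in the second, so they moved 1.6 units closer together.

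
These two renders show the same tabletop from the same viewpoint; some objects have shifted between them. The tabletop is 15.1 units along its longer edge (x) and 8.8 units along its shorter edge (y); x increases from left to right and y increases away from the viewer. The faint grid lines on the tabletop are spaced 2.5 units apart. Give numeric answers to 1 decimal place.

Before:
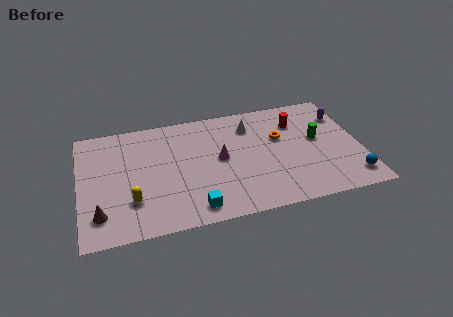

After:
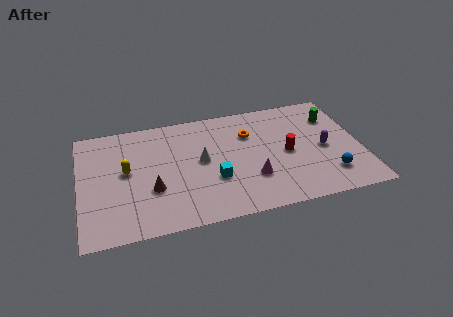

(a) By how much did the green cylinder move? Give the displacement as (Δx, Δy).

(1.0, 1.6)

From the two frames, the green cylinder sits at roughly (12.8, 4.9) before and (13.8, 6.5) after.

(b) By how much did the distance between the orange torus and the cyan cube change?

-2.8

They were about 6.5 units apart before and 3.7 after — 2.8 units closer together.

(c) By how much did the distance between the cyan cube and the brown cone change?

-1.6

Before: roughly 4.9 units apart; after: 3.3. That's 1.6 units closer together.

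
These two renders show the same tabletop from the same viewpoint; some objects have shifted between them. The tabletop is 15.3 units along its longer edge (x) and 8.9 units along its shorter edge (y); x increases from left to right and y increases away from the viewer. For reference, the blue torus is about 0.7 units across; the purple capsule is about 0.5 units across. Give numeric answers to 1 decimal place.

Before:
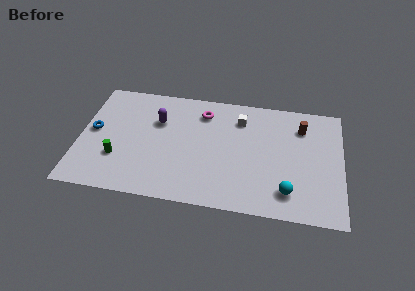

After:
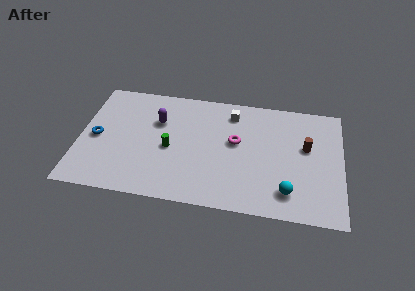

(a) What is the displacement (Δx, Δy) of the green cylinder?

(3.0, 1.2)

From the two frames, the green cylinder sits at roughly (2.3, 2.8) before and (5.3, 4.0) after.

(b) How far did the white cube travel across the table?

0.6

The white cube was near (9.3, 6.9) before and (8.8, 7.3) after, so it travelled √(0.5² + 0.4²) ≈ 0.6 units.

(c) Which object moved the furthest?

the green cylinder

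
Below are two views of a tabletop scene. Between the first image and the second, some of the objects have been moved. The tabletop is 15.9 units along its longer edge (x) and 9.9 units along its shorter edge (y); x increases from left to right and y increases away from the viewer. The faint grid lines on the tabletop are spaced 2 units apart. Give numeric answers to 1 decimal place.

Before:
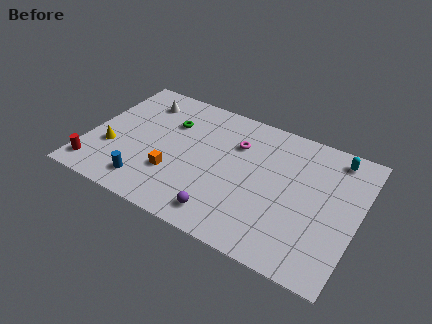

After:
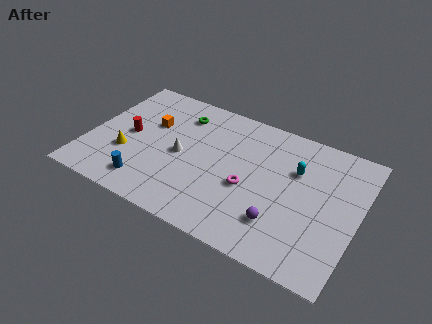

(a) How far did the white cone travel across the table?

4.3

The white cone moved from about (2.6, 7.9) to (5.5, 4.7), a distance of √(2.9² + 3.2²) ≈ 4.3.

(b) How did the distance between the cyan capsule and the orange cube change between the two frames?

-1.8

They were about 10.5 units apart before and 8.7 after — 1.8 units closer together.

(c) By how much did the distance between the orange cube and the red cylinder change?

-3.0

The distance was about 4.8 in the first image and 1.8 in the second, so they moved 3.0 units closer together.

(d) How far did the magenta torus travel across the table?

3.1

The magenta torus moved from about (8.5, 7.0) to (9.6, 4.1), a distance of √(1.1² + 2.9²) ≈ 3.1.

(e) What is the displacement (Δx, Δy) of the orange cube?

(-1.9, 3.2)

The orange cube was at about (5.3, 3.1) and moved to about (3.4, 6.3).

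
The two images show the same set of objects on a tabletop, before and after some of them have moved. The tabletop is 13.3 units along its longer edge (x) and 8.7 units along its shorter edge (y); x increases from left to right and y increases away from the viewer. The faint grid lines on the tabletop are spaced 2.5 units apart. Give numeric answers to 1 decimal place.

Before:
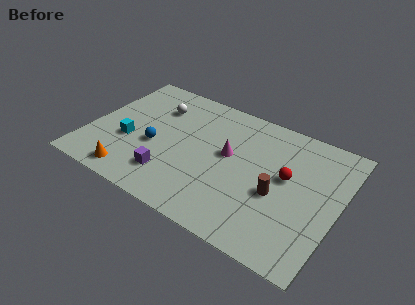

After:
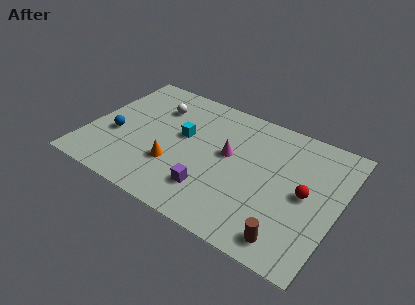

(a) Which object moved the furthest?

the cyan cube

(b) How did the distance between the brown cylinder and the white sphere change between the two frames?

+2.0

Before: roughly 7.5 units apart; after: 9.5. That's 2.0 units further apart.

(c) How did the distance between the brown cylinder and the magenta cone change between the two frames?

+2.2

Before: roughly 3.1 units apart; after: 5.3. That's 2.2 units further apart.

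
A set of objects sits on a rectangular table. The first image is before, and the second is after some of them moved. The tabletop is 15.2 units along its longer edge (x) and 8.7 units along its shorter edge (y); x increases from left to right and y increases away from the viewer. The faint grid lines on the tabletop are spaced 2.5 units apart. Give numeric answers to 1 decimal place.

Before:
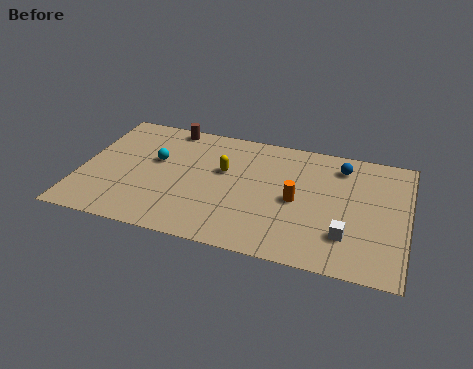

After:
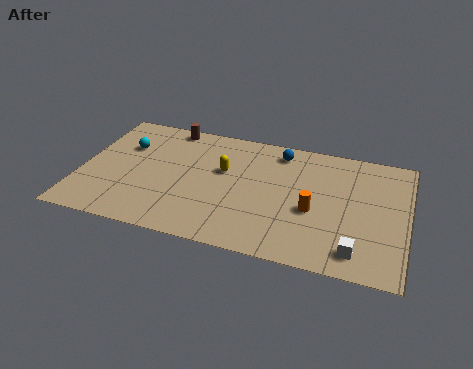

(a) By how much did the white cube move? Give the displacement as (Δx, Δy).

(0.5, -0.9)

From the two frames, the white cube sits at roughly (12.5, 2.3) before and (13.0, 1.4) after.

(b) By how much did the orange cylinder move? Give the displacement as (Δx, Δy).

(0.8, -0.5)

From the two frames, the orange cylinder sits at roughly (10.1, 4.1) before and (10.9, 3.6) after.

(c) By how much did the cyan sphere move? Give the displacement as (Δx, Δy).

(-1.5, 0.7)

The cyan sphere was at about (3.4, 5.2) and moved to about (1.9, 5.9).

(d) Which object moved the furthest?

the blue sphere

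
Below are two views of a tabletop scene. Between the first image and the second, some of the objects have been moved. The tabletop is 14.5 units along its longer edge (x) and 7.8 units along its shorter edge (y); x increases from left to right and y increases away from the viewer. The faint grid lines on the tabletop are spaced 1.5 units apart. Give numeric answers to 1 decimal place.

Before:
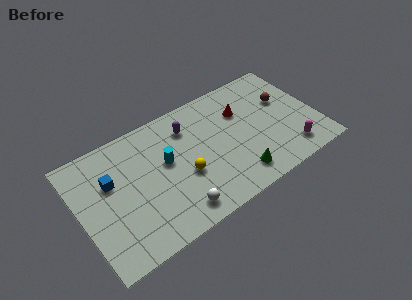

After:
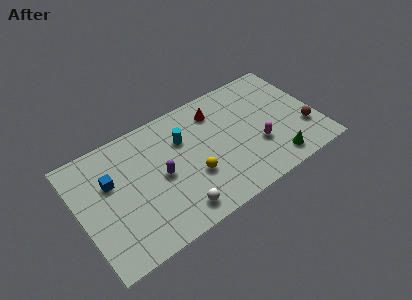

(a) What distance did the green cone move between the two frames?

2.3

From (9.2, 1.4) to (11.5, 1.2), the green cone covered √(2.3² + 0.2²) ≈ 2.3 units.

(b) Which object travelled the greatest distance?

the purple capsule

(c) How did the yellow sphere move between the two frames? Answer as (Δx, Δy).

(0.5, -0.3)

The yellow sphere started near (6.2, 3.1) and ended near (6.7, 2.8).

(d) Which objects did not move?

the blue cube and the white sphere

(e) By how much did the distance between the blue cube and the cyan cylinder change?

+1.2

They were about 3.3 units apart before and 4.5 after — 1.2 units further apart.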